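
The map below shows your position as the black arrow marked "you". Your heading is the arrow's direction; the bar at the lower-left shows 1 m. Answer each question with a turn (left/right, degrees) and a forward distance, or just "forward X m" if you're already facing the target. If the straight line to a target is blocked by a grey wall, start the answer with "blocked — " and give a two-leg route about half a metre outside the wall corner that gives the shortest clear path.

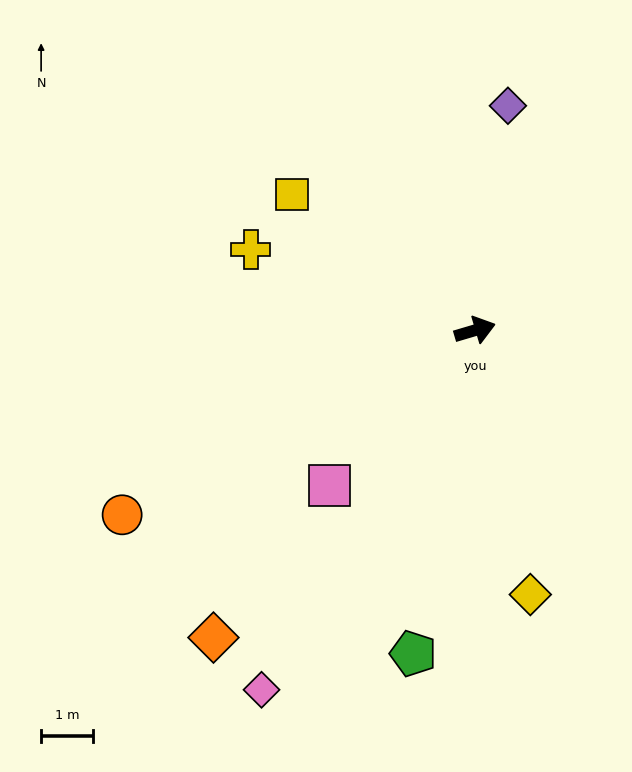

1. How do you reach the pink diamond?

turn right 137°, forward 8.1 m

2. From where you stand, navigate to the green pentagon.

turn right 117°, forward 6.4 m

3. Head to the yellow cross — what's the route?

turn left 144°, forward 4.6 m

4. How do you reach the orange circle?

turn right 169°, forward 7.7 m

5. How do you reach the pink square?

turn right 150°, forward 4.1 m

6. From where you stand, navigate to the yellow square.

turn left 127°, forward 4.4 m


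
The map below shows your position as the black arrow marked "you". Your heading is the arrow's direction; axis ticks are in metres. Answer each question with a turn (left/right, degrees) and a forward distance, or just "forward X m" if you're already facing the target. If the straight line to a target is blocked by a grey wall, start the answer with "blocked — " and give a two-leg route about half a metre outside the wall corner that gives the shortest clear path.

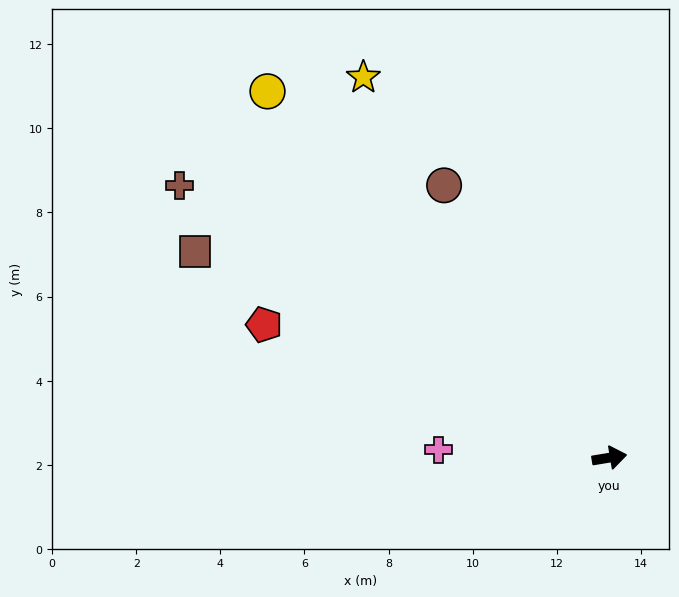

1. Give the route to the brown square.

turn left 144°, forward 11.0 m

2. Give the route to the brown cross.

turn left 138°, forward 12.1 m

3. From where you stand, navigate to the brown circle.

turn left 112°, forward 7.6 m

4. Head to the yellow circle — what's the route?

turn left 124°, forward 11.9 m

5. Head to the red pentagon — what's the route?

turn left 150°, forward 8.8 m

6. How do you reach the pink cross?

turn left 168°, forward 4.1 m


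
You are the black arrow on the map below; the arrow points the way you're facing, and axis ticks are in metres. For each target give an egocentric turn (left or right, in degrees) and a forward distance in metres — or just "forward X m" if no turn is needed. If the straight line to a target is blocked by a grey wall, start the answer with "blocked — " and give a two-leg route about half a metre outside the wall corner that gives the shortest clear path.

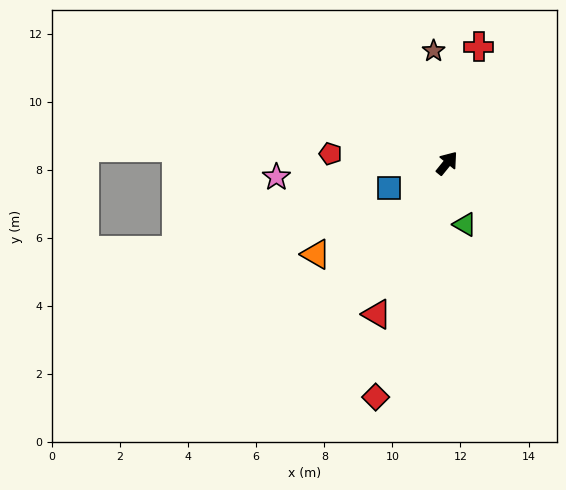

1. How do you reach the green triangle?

turn right 125°, forward 1.9 m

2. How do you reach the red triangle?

turn right 166°, forward 4.9 m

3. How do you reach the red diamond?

turn right 158°, forward 7.2 m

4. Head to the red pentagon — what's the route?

turn left 124°, forward 3.4 m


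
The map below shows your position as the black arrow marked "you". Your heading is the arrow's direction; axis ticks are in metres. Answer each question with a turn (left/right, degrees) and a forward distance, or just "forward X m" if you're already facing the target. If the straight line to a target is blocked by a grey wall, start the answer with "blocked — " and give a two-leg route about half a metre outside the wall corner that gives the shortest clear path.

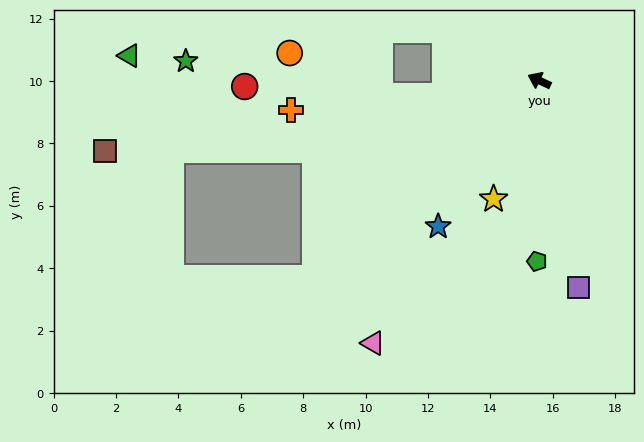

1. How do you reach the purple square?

turn left 126°, forward 6.8 m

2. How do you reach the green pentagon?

turn left 114°, forward 5.8 m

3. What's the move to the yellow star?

turn left 94°, forward 4.1 m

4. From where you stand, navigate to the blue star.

turn left 81°, forward 5.7 m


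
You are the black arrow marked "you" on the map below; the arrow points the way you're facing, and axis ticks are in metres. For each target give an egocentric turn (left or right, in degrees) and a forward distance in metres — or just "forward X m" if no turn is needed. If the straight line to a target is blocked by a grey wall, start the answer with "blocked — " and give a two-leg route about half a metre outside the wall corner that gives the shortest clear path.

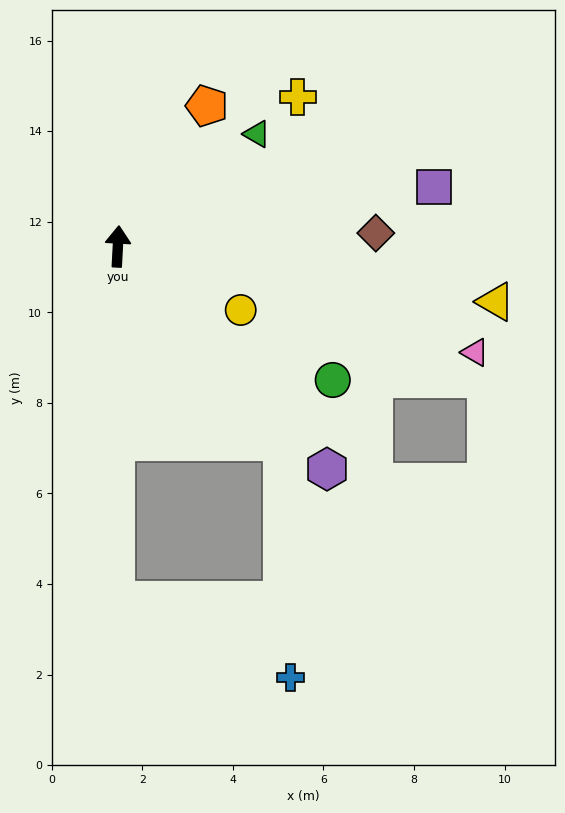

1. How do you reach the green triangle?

turn right 48°, forward 3.9 m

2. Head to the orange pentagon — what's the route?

turn right 29°, forward 3.7 m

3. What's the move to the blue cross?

blocked — turn right 137°, forward 5.6 m, then turn right 38°, forward 5.2 m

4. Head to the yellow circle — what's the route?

turn right 114°, forward 3.1 m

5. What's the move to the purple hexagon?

turn right 134°, forward 6.7 m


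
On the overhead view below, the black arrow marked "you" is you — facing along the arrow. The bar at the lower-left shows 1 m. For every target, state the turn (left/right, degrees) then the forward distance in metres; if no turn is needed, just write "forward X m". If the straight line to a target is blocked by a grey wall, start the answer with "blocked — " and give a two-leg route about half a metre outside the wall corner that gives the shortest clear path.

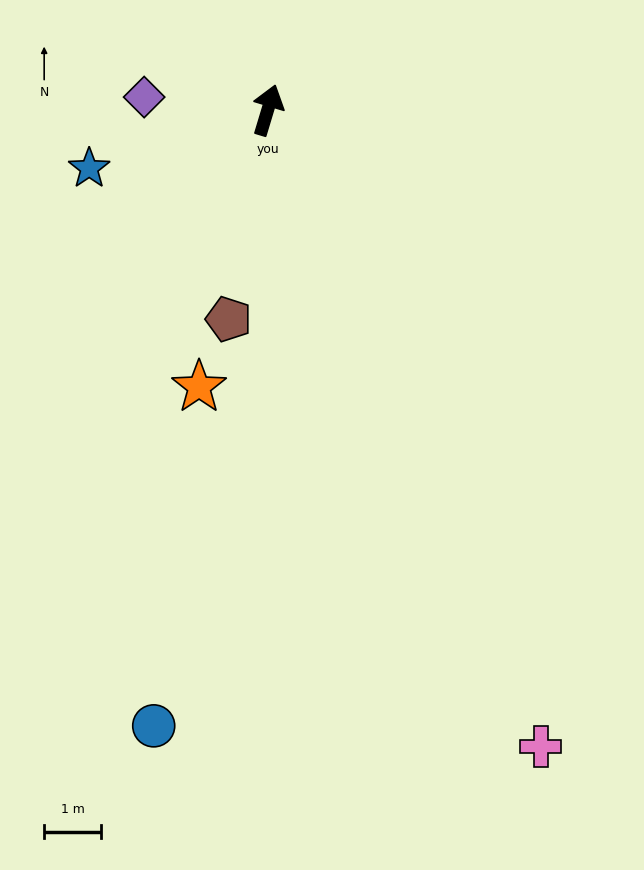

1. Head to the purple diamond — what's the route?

turn left 101°, forward 2.2 m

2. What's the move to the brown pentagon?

turn right 174°, forward 3.7 m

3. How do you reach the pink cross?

turn right 140°, forward 12.1 m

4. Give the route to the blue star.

turn left 125°, forward 3.3 m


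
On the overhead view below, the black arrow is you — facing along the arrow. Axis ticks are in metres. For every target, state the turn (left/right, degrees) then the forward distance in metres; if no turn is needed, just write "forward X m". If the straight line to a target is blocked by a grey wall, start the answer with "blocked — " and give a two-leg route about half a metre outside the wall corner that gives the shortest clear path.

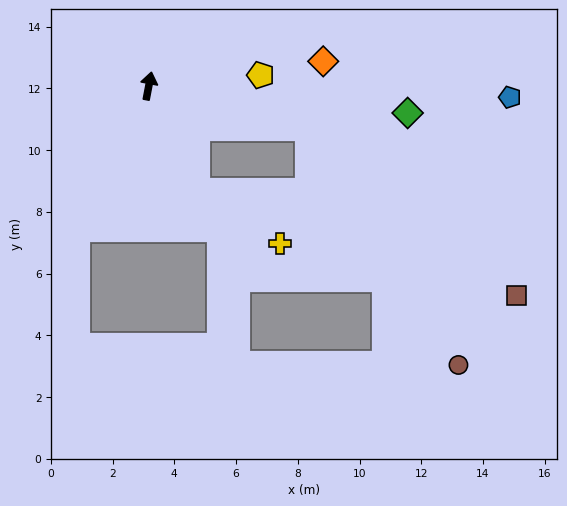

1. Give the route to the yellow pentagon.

turn right 74°, forward 3.6 m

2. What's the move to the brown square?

blocked — turn right 94°, forward 5.3 m, then turn right 24°, forward 8.7 m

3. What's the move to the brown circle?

blocked — turn right 94°, forward 5.3 m, then turn right 43°, forward 9.1 m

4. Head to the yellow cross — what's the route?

blocked — turn right 144°, forward 3.7 m, then turn left 33°, forward 3.2 m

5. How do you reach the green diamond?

turn right 85°, forward 8.4 m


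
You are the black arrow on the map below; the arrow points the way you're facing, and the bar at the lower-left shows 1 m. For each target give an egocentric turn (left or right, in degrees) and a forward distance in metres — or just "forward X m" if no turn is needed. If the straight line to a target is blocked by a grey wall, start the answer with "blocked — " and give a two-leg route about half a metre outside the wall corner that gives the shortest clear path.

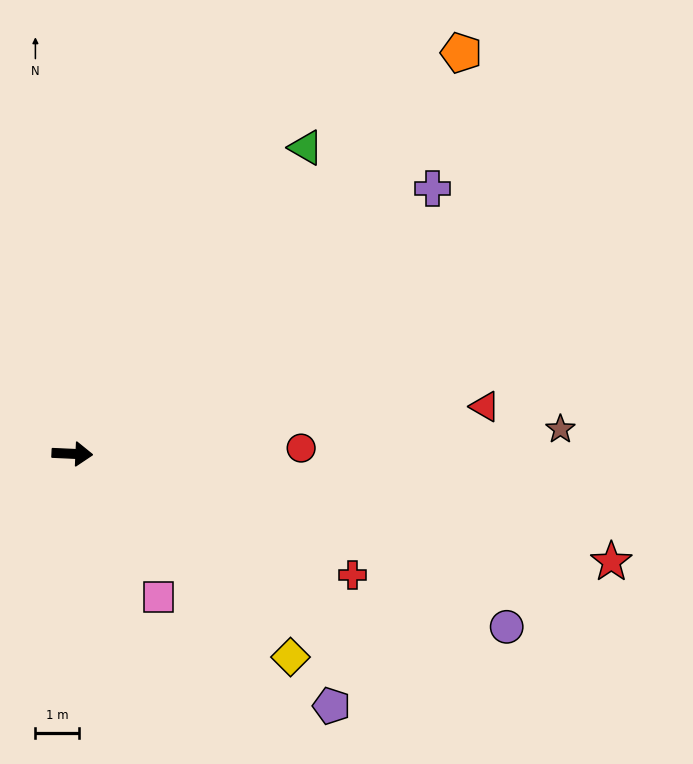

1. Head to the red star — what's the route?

turn right 9°, forward 12.6 m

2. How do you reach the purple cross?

turn left 39°, forward 10.3 m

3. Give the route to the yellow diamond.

turn right 40°, forward 6.9 m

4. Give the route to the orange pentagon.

turn left 48°, forward 12.8 m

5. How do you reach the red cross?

turn right 21°, forward 7.0 m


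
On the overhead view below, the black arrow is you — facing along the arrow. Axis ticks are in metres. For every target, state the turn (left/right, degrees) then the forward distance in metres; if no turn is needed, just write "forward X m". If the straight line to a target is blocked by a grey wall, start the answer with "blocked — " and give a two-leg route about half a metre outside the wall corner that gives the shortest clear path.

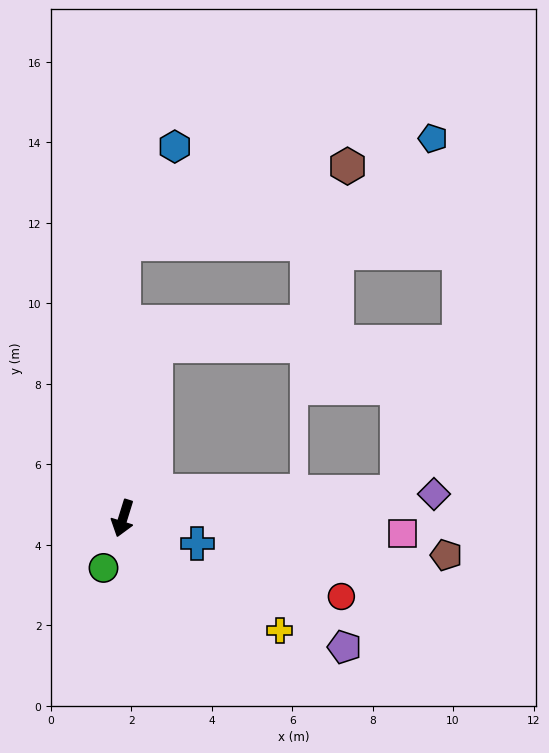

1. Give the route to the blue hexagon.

blocked — turn right 163°, forward 6.8 m, then turn right 27°, forward 2.7 m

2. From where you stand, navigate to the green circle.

turn right 4°, forward 1.3 m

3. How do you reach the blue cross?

turn left 88°, forward 1.9 m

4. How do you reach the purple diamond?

turn left 112°, forward 7.8 m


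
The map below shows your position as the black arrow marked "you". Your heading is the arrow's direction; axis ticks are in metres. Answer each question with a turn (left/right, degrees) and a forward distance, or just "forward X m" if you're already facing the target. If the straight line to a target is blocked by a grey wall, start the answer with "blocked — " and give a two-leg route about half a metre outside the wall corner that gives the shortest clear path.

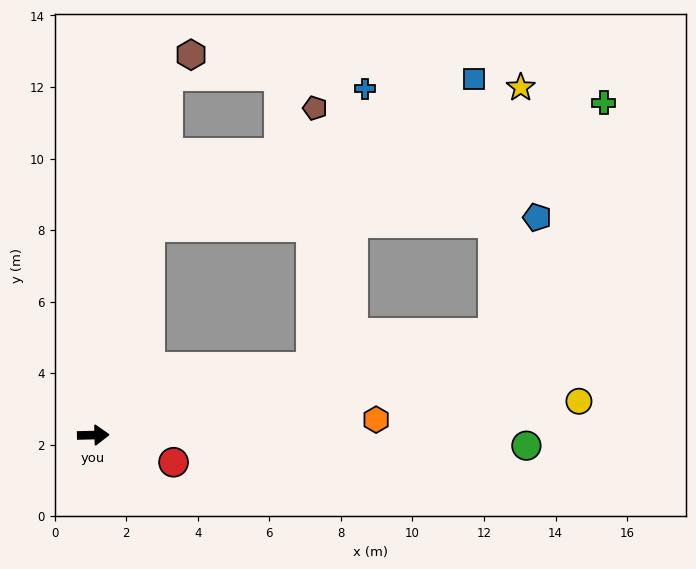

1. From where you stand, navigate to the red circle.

turn right 20°, forward 2.4 m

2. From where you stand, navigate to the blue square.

blocked — turn left 73°, forward 6.0 m, then turn right 50°, forward 10.0 m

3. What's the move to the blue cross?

blocked — turn left 16°, forward 6.4 m, then turn left 62°, forward 7.9 m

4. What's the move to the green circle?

turn right 3°, forward 12.1 m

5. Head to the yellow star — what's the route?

blocked — turn left 73°, forward 6.0 m, then turn right 54°, forward 11.1 m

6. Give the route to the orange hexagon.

forward 7.9 m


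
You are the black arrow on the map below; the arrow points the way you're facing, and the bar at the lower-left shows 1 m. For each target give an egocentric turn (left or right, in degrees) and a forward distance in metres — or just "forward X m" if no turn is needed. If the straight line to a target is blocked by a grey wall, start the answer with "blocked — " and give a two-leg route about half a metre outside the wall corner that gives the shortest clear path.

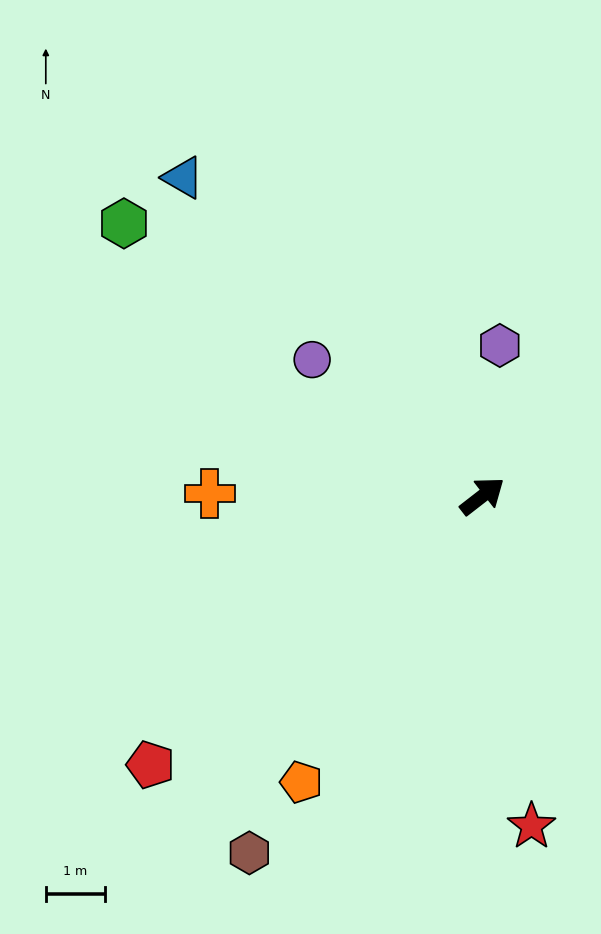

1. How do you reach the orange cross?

turn left 142°, forward 4.6 m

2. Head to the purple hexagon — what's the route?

turn left 46°, forward 2.6 m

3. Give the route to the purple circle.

turn left 103°, forward 3.7 m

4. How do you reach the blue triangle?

turn left 95°, forward 7.4 m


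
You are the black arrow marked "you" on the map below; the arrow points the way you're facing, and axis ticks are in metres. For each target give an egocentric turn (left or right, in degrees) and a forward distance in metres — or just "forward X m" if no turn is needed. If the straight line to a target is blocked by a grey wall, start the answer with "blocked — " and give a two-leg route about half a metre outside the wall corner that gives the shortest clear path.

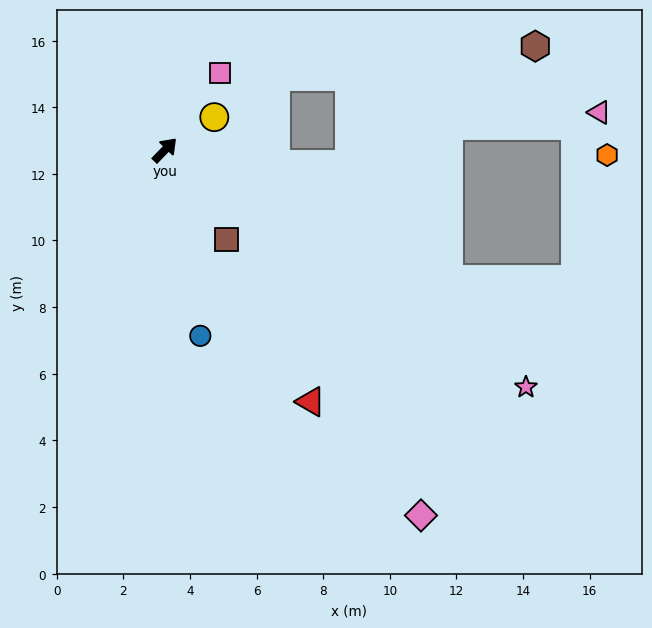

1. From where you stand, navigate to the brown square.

turn right 101°, forward 3.3 m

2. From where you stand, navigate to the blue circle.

turn right 125°, forward 5.7 m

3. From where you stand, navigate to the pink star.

turn right 79°, forward 13.0 m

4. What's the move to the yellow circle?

turn right 12°, forward 1.8 m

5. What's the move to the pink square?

turn left 8°, forward 2.8 m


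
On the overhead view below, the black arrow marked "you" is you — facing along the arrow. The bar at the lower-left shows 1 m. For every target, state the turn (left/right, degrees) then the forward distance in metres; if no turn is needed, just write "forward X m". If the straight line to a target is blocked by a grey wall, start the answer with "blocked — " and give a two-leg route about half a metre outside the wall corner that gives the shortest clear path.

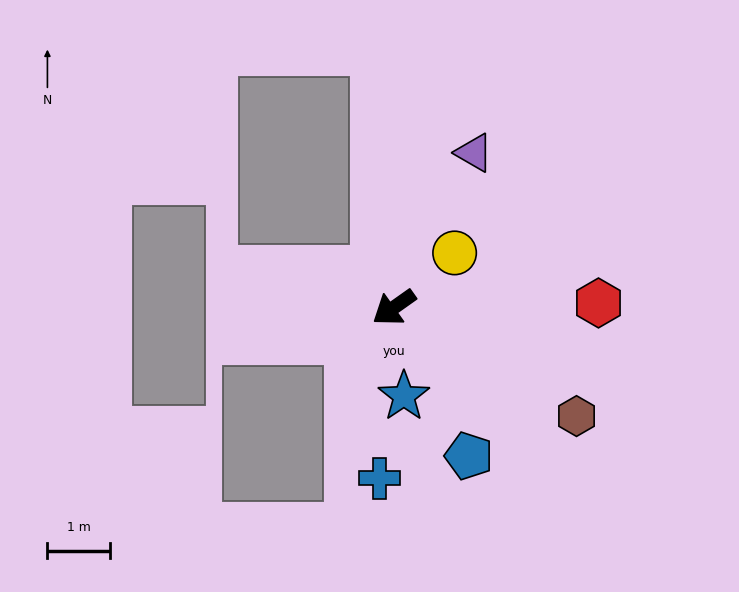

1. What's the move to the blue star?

turn left 61°, forward 1.4 m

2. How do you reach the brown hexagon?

turn left 114°, forward 3.4 m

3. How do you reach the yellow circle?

turn right 173°, forward 1.3 m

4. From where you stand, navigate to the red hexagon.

turn left 146°, forward 3.3 m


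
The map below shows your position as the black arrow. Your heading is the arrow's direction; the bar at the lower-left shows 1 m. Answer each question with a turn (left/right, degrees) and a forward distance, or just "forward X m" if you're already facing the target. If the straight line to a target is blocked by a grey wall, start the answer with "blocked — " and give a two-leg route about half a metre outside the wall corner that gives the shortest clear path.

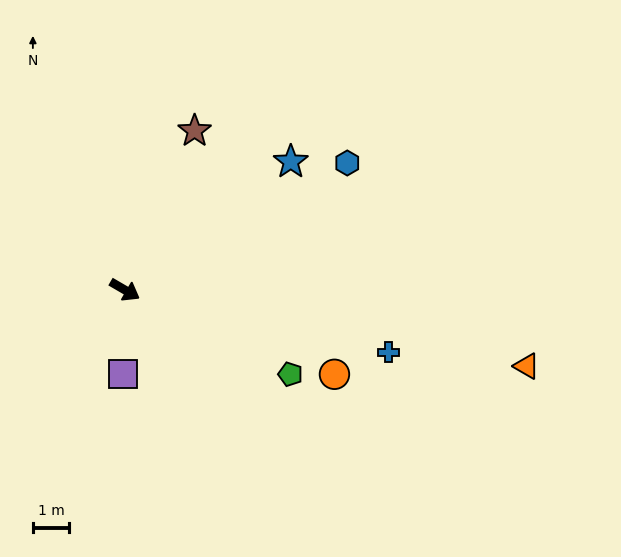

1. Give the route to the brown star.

turn left 97°, forward 4.8 m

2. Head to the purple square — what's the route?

turn right 61°, forward 2.3 m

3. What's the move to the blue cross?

turn left 17°, forward 7.5 m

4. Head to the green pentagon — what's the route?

turn left 3°, forward 5.1 m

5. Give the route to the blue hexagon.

turn left 60°, forward 7.1 m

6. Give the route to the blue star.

turn left 68°, forward 5.8 m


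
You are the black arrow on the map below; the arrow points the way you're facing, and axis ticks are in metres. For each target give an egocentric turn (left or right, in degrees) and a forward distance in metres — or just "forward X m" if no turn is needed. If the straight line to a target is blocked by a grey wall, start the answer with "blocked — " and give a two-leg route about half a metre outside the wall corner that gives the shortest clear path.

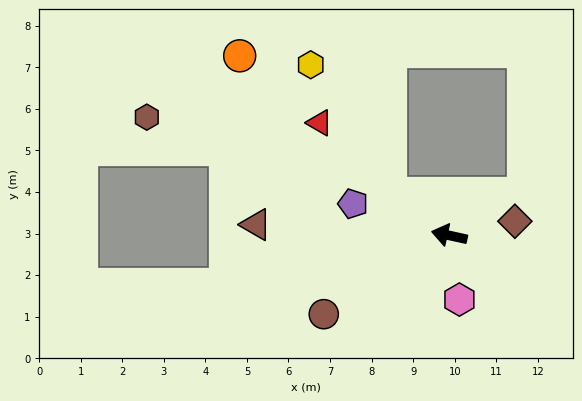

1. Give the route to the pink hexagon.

turn left 111°, forward 1.6 m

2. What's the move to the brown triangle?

turn left 9°, forward 4.7 m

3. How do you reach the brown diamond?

turn right 155°, forward 1.6 m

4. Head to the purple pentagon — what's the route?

turn right 6°, forward 2.4 m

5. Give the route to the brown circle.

turn left 45°, forward 3.6 m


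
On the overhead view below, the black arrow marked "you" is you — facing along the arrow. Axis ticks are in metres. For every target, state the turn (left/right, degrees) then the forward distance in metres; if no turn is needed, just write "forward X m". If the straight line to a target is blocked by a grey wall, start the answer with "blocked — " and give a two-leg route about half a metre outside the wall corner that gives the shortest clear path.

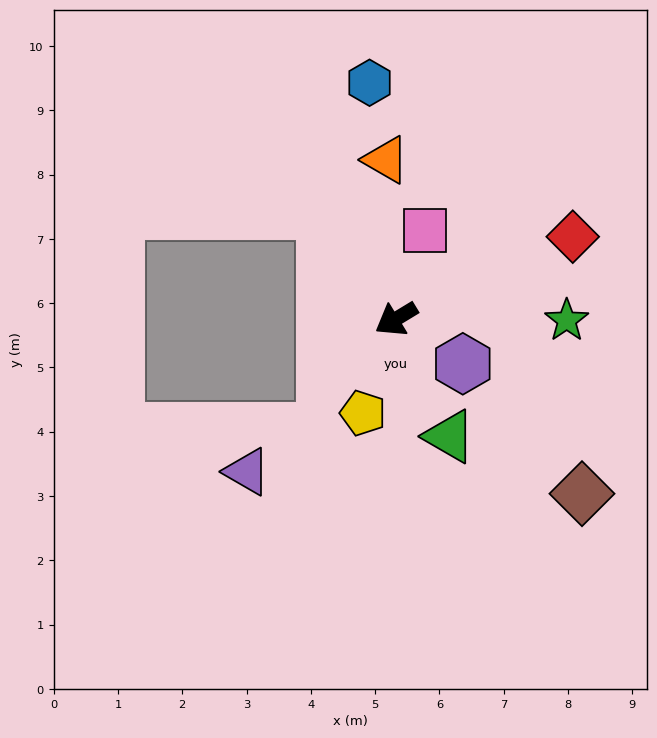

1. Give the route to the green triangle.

turn left 83°, forward 2.0 m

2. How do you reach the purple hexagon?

turn left 115°, forward 1.3 m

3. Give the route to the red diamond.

turn left 174°, forward 3.0 m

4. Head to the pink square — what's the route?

turn right 139°, forward 1.4 m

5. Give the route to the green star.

turn left 148°, forward 2.7 m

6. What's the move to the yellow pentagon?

turn left 39°, forward 1.6 m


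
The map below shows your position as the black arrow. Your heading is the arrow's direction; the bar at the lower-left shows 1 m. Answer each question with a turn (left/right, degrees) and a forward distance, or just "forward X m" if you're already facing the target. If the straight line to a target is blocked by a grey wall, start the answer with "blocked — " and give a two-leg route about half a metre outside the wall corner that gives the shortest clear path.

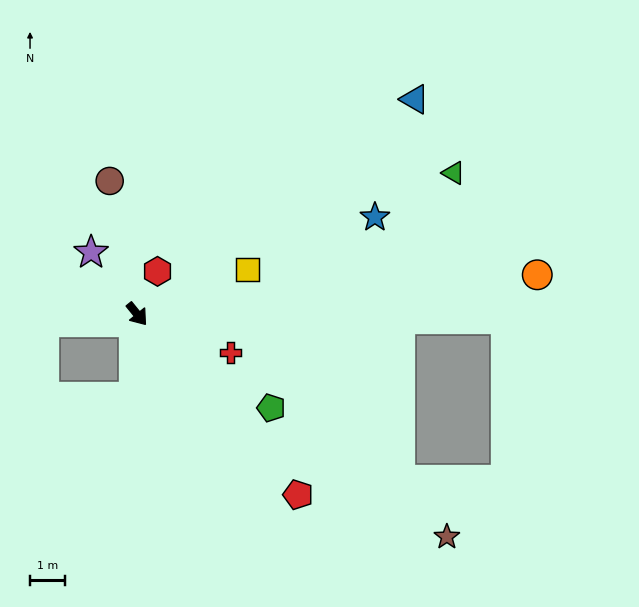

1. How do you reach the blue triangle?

turn left 89°, forward 9.9 m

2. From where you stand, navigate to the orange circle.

turn left 57°, forward 11.4 m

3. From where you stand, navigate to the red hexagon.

turn left 115°, forward 1.3 m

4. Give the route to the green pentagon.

turn left 16°, forward 4.6 m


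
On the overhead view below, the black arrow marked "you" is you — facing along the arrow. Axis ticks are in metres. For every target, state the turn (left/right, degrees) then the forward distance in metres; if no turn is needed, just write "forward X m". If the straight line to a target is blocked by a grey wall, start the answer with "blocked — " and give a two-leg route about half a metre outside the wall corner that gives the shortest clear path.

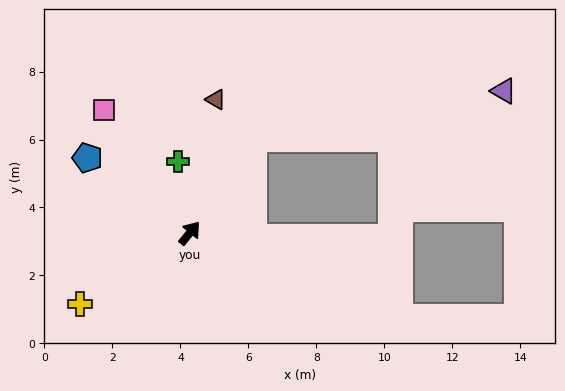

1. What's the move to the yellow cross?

turn left 162°, forward 3.8 m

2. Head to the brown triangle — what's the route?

turn left 28°, forward 4.0 m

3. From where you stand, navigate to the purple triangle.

blocked — turn left 6°, forward 3.4 m, then turn right 46°, forward 7.5 m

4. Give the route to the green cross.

turn left 48°, forward 2.1 m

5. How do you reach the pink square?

turn left 74°, forward 4.4 m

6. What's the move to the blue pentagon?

turn left 93°, forward 3.7 m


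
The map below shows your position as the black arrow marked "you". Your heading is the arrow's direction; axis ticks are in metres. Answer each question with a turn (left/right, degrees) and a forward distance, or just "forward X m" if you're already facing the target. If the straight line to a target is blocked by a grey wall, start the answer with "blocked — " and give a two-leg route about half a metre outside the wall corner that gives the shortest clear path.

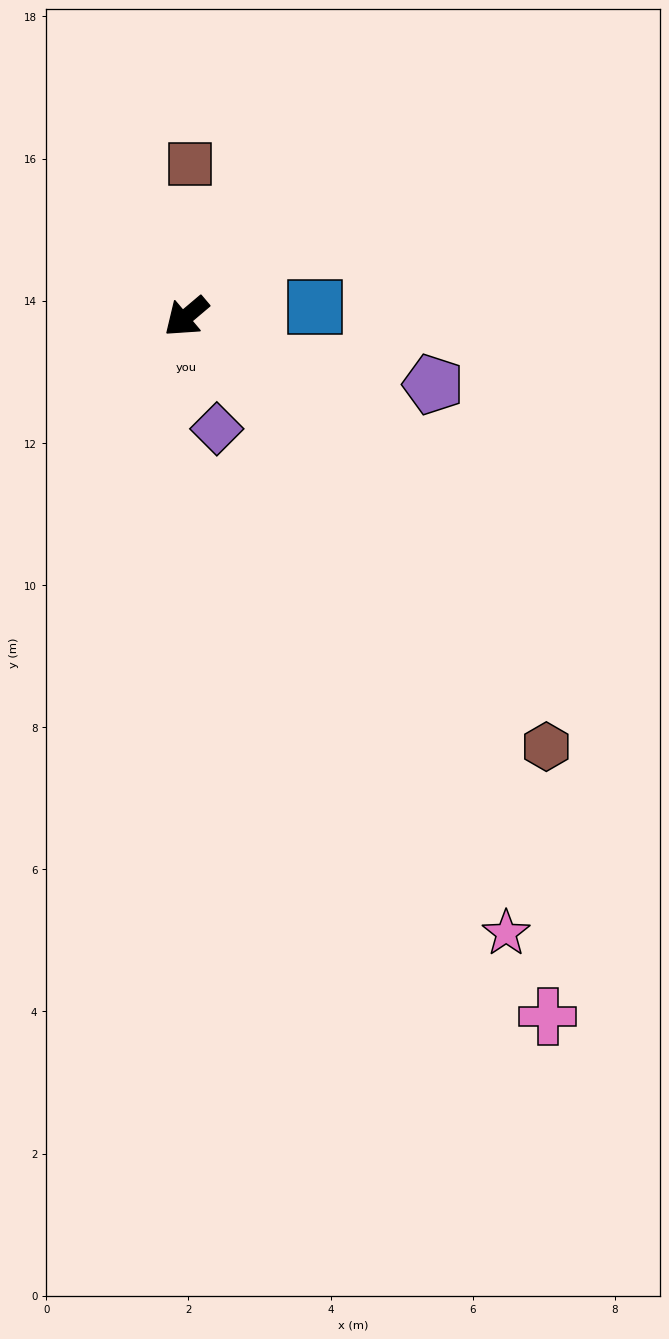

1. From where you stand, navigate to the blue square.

turn left 144°, forward 1.8 m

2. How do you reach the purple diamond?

turn left 65°, forward 1.6 m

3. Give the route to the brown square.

turn right 132°, forward 2.1 m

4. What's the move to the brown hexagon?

turn left 90°, forward 7.9 m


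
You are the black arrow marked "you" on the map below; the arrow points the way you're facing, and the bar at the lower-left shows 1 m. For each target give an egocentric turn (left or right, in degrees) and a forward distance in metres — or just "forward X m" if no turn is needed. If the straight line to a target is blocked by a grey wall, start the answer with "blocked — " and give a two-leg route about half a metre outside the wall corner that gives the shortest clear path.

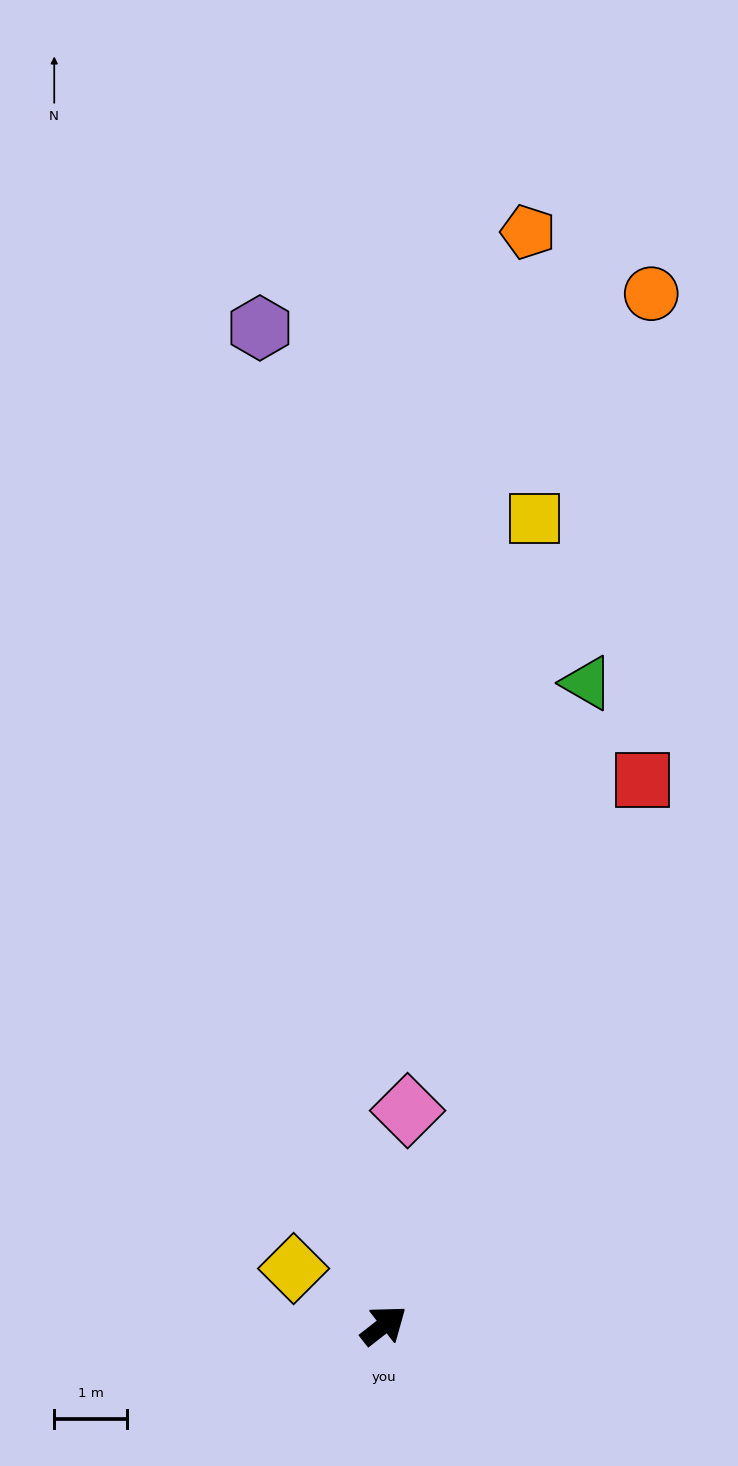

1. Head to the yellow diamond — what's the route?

turn left 110°, forward 1.5 m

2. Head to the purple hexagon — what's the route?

turn left 59°, forward 13.8 m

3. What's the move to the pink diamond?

turn left 46°, forward 3.0 m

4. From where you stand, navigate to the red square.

turn left 27°, forward 8.3 m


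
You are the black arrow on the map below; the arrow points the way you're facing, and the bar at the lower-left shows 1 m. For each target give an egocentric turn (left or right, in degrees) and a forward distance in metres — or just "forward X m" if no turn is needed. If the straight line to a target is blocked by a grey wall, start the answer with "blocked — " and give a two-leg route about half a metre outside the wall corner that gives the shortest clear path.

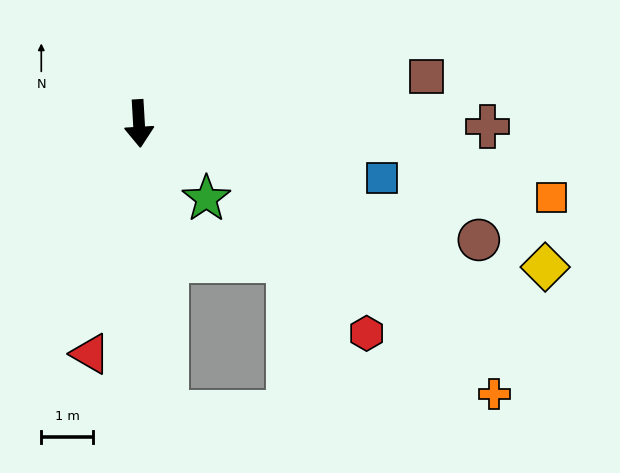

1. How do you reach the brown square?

turn left 96°, forward 5.6 m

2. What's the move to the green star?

turn left 39°, forward 2.0 m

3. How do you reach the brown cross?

turn left 86°, forward 6.7 m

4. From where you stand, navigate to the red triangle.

turn right 15°, forward 4.6 m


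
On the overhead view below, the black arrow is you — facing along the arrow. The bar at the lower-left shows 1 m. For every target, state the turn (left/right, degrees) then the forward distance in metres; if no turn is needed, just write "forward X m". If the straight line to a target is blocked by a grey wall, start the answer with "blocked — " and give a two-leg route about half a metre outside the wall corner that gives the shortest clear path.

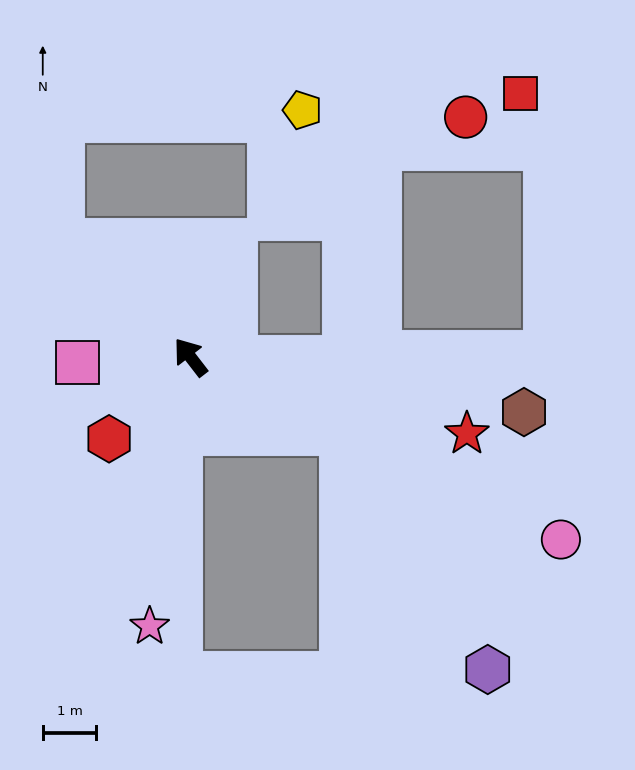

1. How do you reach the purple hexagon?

blocked — turn right 154°, forward 3.2 m, then turn right 32°, forward 5.2 m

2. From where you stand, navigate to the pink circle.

turn right 154°, forward 7.7 m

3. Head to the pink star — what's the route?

turn left 134°, forward 5.1 m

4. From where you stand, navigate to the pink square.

turn left 55°, forward 2.1 m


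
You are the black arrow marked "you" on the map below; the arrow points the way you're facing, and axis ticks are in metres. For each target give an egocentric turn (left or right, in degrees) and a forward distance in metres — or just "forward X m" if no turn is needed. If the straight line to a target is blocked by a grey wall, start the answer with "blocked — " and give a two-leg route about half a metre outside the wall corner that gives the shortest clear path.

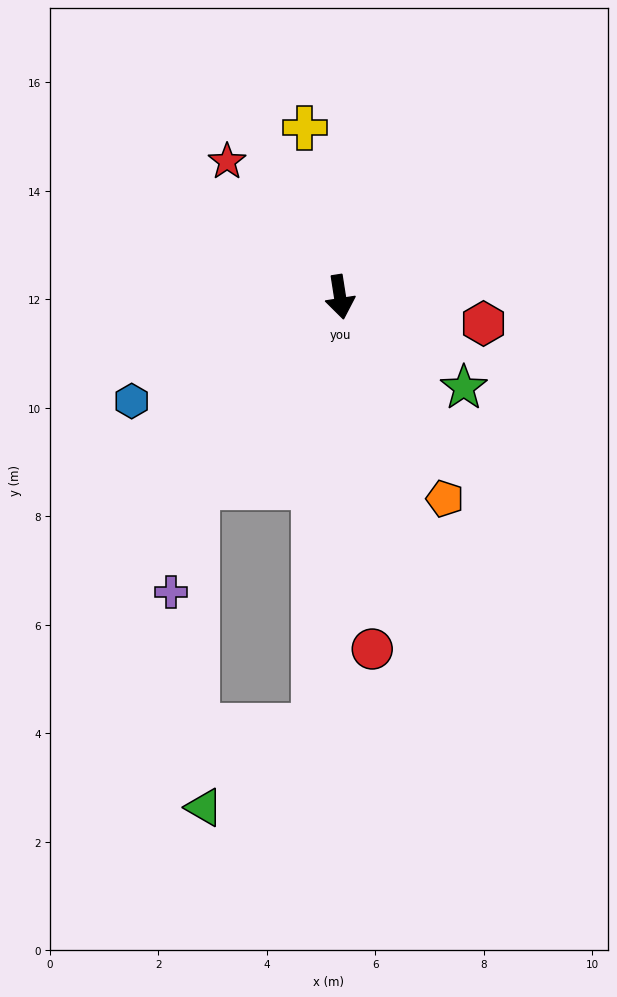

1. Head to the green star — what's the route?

turn left 45°, forward 2.8 m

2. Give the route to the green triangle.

blocked — turn right 12°, forward 7.9 m, then turn right 51°, forward 2.5 m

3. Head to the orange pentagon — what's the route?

turn left 19°, forward 4.2 m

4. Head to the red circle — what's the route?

turn right 4°, forward 6.5 m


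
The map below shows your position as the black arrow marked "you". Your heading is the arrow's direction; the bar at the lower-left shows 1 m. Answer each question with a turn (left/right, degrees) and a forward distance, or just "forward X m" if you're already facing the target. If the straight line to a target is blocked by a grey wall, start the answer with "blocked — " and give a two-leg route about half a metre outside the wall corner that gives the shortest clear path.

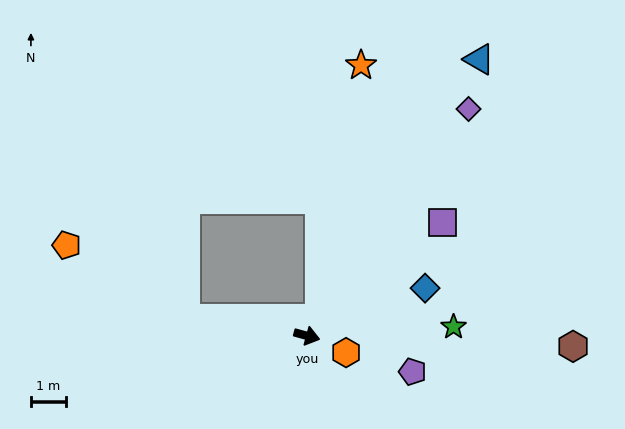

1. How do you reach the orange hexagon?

turn right 8°, forward 1.2 m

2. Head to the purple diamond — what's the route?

turn left 70°, forward 8.0 m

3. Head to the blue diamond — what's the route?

turn left 37°, forward 3.7 m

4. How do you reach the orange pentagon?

blocked — turn right 173°, forward 3.5 m, then turn right 24°, forward 4.0 m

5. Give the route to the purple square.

turn left 55°, forward 5.1 m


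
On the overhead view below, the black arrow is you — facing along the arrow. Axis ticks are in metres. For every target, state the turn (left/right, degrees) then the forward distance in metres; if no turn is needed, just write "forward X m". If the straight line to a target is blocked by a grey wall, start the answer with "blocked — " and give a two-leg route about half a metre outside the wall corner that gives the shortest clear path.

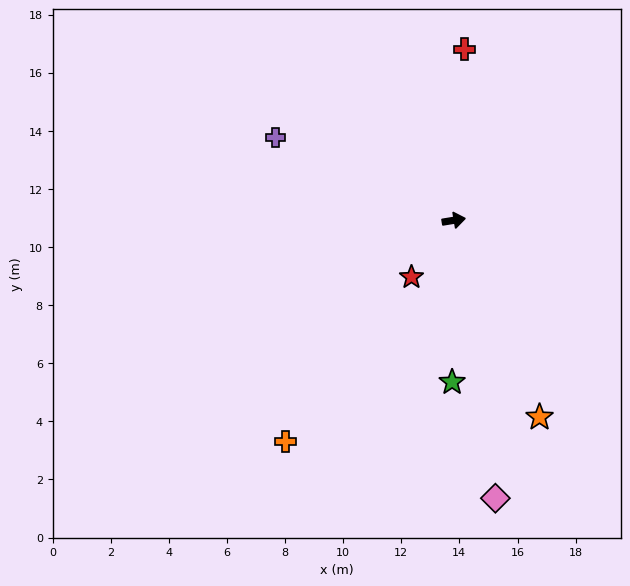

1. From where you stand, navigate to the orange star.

turn right 76°, forward 7.4 m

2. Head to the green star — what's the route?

turn right 100°, forward 5.6 m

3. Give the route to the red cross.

turn left 77°, forward 5.9 m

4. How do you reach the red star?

turn right 136°, forward 2.4 m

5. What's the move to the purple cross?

turn left 146°, forward 6.8 m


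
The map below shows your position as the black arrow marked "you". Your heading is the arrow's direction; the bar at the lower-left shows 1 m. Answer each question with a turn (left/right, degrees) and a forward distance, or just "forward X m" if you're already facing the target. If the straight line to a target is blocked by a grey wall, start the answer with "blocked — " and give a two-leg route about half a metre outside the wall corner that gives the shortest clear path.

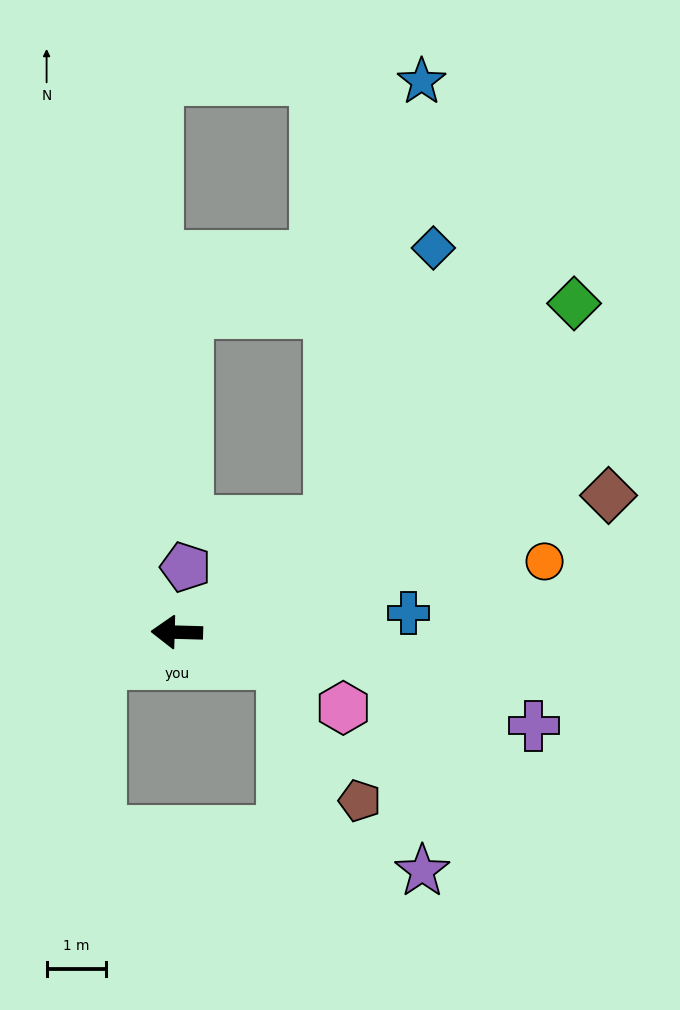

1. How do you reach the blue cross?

turn right 174°, forward 3.9 m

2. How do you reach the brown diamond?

turn right 161°, forward 7.6 m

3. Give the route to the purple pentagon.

turn right 96°, forward 1.1 m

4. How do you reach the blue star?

blocked — turn right 142°, forward 3.2 m, then turn left 42°, forward 7.5 m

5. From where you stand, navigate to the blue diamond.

blocked — turn right 142°, forward 3.2 m, then turn left 33°, forward 4.9 m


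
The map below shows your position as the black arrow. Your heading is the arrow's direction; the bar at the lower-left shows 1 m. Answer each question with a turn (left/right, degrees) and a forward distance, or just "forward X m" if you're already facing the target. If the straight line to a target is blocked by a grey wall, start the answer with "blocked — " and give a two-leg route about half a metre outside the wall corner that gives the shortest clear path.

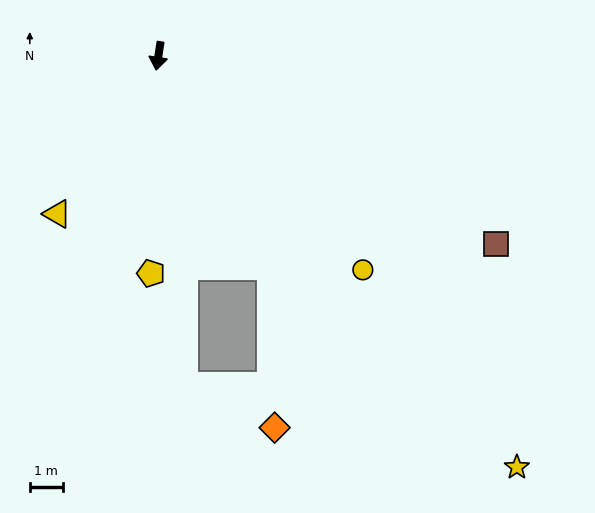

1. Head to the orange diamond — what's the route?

blocked — turn left 37°, forward 7.2 m, then turn right 27°, forward 4.9 m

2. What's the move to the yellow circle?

turn left 53°, forward 8.9 m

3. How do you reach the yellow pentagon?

turn left 7°, forward 6.6 m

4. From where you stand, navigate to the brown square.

turn left 70°, forward 11.6 m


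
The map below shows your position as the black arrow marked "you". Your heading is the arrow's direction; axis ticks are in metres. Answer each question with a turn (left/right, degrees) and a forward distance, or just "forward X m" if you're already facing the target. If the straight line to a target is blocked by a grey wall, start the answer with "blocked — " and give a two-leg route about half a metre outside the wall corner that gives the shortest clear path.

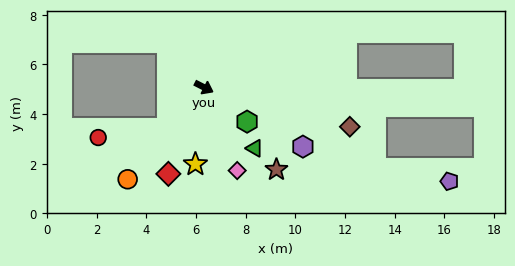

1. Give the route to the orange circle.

turn right 103°, forward 4.8 m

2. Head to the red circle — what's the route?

blocked — turn right 105°, forward 2.2 m, then turn right 40°, forward 2.8 m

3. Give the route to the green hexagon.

turn right 12°, forward 2.2 m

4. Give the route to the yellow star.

turn right 69°, forward 3.1 m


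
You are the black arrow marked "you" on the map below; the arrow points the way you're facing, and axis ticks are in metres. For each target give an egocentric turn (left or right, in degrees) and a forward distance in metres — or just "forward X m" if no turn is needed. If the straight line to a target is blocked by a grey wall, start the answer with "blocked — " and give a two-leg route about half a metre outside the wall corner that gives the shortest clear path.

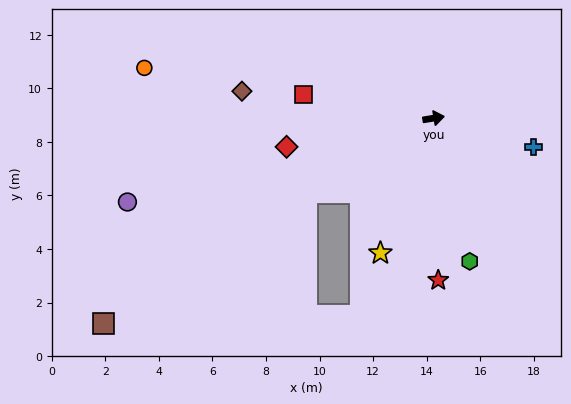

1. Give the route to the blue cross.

turn right 25°, forward 3.9 m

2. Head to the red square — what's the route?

turn left 160°, forward 4.9 m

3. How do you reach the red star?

turn right 98°, forward 6.1 m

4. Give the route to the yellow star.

turn right 121°, forward 5.4 m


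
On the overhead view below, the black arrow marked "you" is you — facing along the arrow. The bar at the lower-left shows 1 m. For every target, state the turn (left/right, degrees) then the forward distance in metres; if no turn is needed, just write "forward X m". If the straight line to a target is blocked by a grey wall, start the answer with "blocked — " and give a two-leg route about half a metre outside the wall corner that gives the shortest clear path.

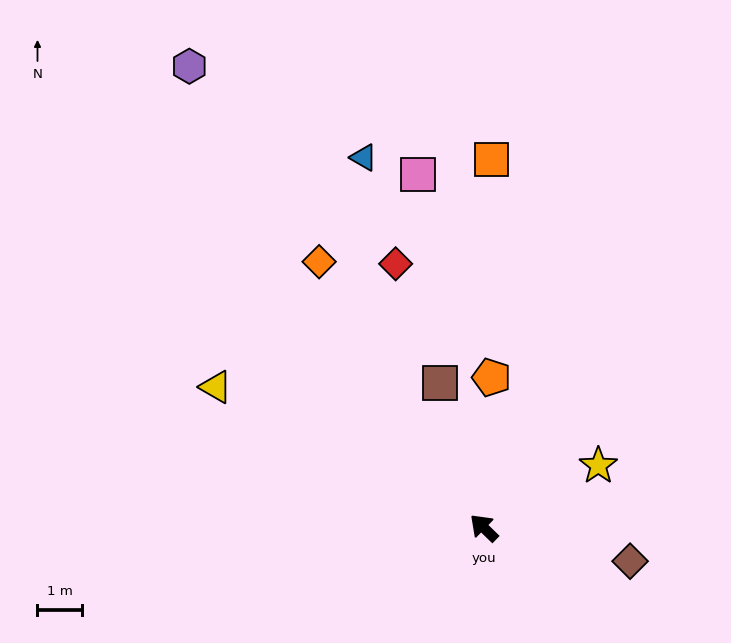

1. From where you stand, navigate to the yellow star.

turn right 107°, forward 2.9 m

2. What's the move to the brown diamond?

turn right 149°, forward 3.4 m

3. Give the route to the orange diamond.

turn right 14°, forward 7.0 m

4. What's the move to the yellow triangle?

turn left 17°, forward 6.8 m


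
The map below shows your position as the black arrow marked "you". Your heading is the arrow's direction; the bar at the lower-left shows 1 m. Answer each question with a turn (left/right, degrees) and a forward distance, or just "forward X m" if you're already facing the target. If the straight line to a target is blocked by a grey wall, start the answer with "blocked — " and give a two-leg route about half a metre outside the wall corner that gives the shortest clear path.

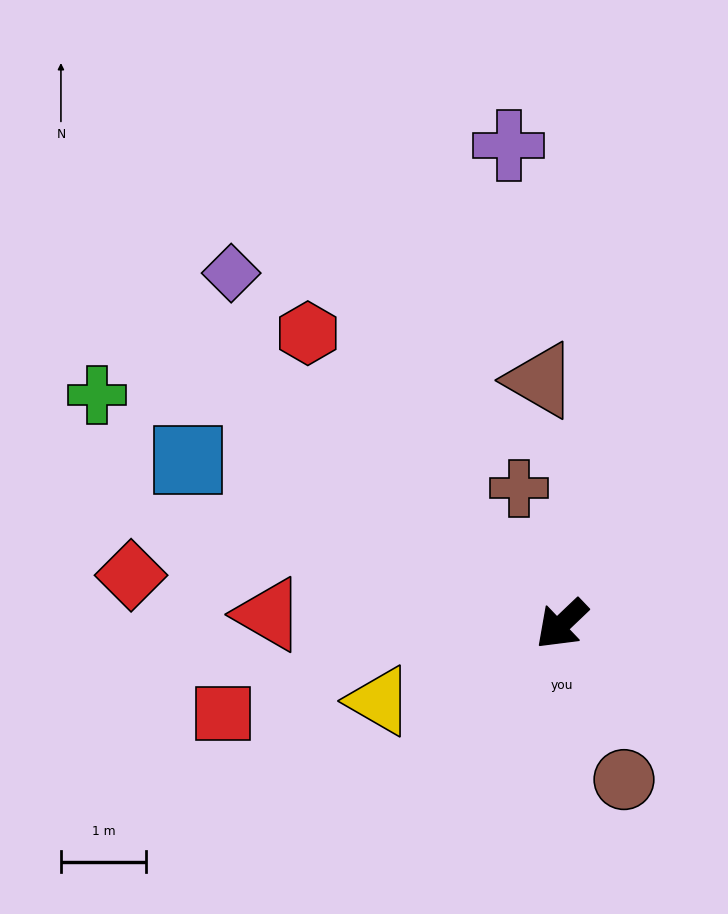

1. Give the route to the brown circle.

turn left 68°, forward 2.0 m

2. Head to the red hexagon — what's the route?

turn right 93°, forward 4.5 m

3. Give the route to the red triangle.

turn right 46°, forward 3.4 m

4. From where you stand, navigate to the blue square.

turn right 67°, forward 4.8 m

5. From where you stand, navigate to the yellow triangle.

turn right 21°, forward 2.3 m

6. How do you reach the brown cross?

turn right 116°, forward 1.7 m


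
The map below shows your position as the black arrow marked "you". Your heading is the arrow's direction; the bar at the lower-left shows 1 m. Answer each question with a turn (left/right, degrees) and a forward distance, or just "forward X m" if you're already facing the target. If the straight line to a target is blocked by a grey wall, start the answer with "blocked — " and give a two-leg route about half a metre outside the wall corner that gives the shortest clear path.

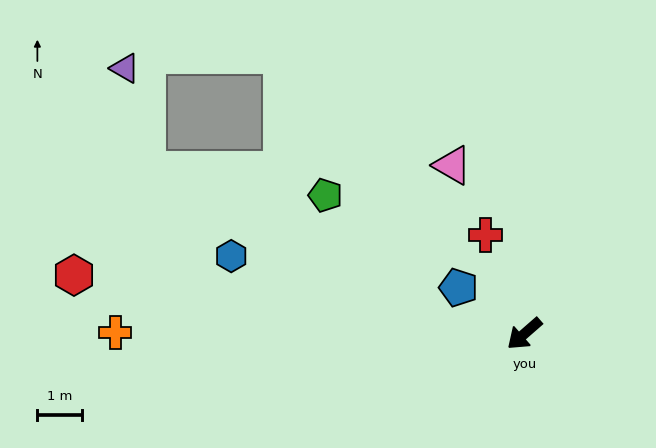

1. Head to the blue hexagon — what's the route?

turn right 56°, forward 6.8 m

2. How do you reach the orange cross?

turn right 41°, forward 9.2 m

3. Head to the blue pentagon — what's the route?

turn right 76°, forward 1.8 m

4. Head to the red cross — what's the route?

turn right 110°, forward 2.4 m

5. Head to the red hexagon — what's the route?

turn right 49°, forward 10.2 m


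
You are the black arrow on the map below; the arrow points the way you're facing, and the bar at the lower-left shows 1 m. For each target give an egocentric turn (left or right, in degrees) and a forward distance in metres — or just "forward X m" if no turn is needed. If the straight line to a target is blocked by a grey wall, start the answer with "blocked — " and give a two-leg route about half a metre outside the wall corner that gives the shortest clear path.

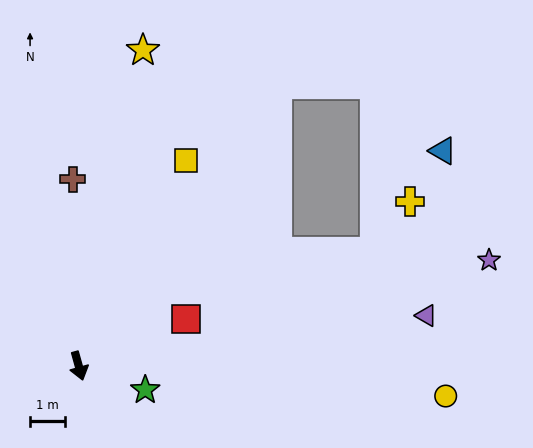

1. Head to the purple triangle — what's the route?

turn left 83°, forward 10.2 m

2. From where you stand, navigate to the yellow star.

turn left 153°, forward 9.3 m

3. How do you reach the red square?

turn left 98°, forward 3.4 m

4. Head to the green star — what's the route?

turn left 55°, forward 2.0 m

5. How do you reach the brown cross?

turn left 166°, forward 5.4 m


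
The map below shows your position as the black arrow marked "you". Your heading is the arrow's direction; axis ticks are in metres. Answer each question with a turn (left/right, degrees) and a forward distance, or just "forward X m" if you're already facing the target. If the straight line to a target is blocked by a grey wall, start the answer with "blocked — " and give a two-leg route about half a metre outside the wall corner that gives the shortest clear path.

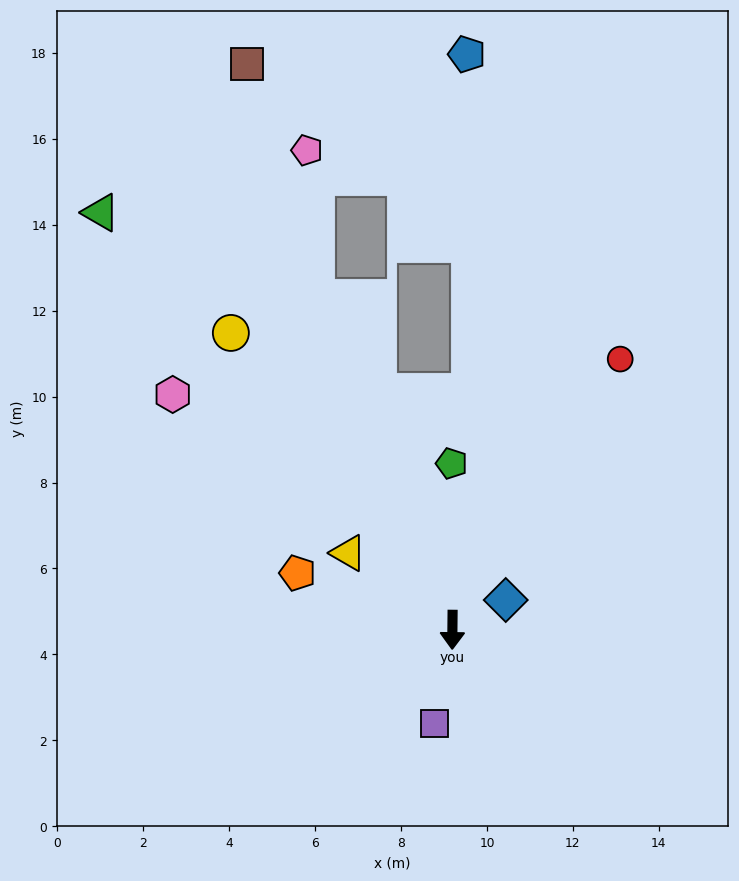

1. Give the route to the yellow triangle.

turn right 126°, forward 3.0 m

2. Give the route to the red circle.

turn left 149°, forward 7.4 m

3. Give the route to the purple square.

turn right 10°, forward 2.2 m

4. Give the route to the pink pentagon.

blocked — turn right 157°, forward 8.4 m, then turn right 18°, forward 3.4 m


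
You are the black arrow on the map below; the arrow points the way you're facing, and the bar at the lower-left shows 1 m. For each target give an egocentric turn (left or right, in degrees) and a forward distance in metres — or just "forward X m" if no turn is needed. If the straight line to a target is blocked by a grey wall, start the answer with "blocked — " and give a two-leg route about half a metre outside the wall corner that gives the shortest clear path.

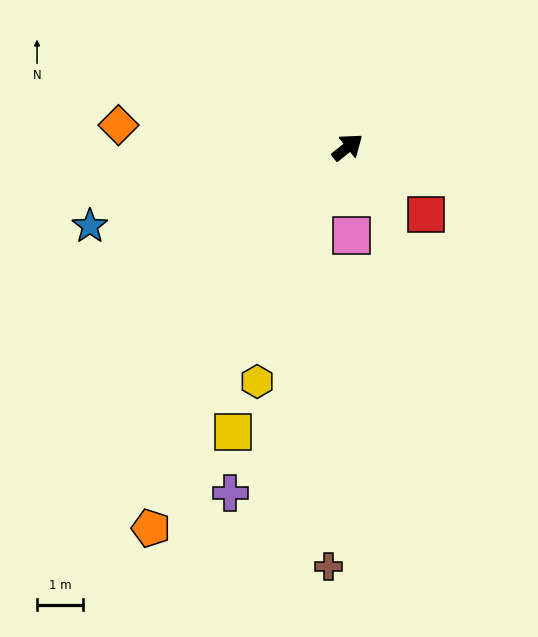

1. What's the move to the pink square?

turn right 126°, forward 1.9 m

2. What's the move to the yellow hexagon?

turn right 150°, forward 5.4 m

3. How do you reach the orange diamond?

turn left 136°, forward 5.0 m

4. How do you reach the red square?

turn right 79°, forward 2.2 m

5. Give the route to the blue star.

turn left 158°, forward 5.8 m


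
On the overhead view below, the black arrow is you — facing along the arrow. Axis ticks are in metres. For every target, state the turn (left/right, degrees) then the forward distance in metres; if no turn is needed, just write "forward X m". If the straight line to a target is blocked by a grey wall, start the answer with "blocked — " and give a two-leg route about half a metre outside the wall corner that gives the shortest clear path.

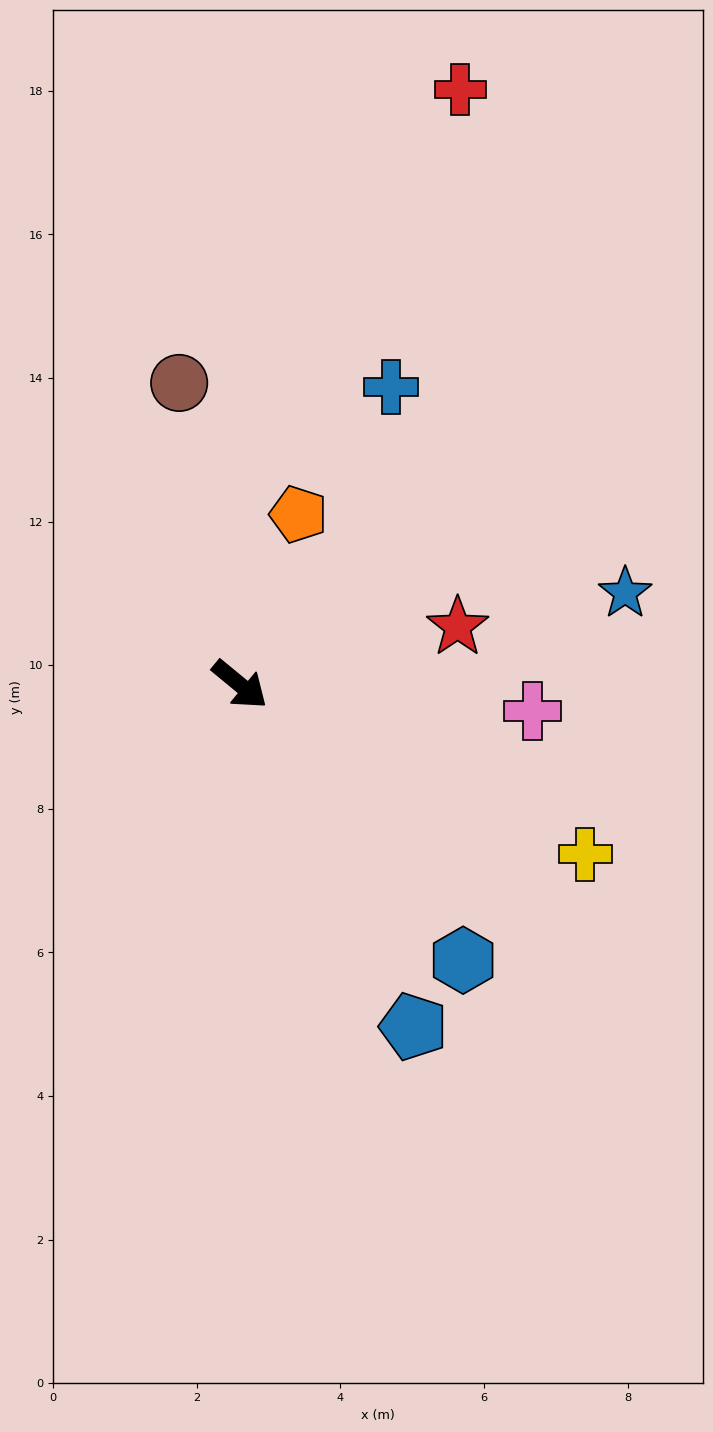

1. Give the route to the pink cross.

turn left 34°, forward 4.1 m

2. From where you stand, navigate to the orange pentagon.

turn left 110°, forward 2.5 m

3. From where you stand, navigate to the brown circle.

turn left 141°, forward 4.3 m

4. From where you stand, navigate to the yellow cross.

turn left 13°, forward 5.4 m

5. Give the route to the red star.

turn left 54°, forward 3.1 m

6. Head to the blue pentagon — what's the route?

turn right 24°, forward 5.3 m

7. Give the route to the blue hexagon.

turn right 11°, forward 4.9 m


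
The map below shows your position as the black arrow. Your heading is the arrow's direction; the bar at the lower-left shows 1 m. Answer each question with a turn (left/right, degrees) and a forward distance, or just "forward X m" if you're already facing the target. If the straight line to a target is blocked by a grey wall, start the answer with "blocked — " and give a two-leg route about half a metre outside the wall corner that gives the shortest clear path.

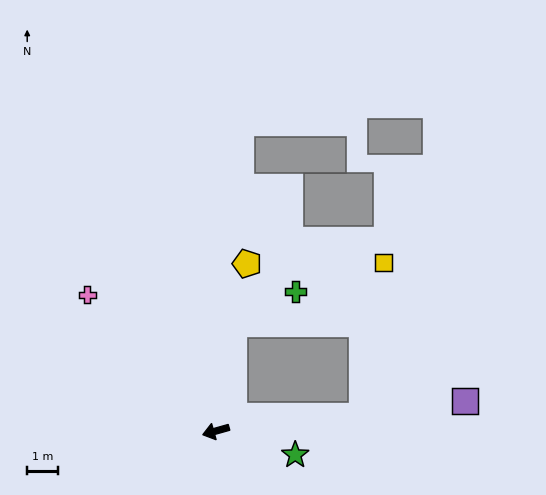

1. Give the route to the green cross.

blocked — turn right 116°, forward 3.5 m, then turn right 51°, forward 2.3 m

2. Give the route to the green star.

turn left 148°, forward 2.7 m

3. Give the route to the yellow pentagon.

turn right 116°, forward 5.6 m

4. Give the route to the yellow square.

blocked — turn left 170°, forward 4.8 m, then turn left 76°, forward 5.1 m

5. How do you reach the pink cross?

turn right 62°, forward 6.2 m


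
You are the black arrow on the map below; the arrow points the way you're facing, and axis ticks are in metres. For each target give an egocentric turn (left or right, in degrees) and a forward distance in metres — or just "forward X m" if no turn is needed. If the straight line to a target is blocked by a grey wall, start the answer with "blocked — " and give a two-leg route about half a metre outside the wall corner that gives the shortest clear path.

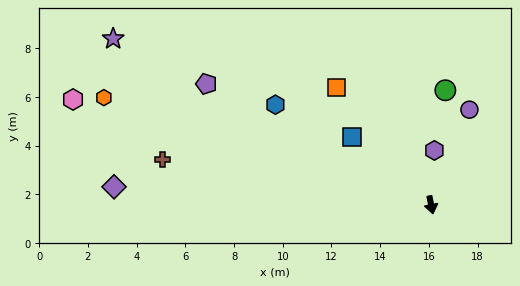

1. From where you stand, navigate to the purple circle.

turn left 147°, forward 4.2 m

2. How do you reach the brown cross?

turn right 111°, forward 11.2 m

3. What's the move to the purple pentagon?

turn right 130°, forward 10.5 m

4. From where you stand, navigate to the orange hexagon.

turn right 120°, forward 14.1 m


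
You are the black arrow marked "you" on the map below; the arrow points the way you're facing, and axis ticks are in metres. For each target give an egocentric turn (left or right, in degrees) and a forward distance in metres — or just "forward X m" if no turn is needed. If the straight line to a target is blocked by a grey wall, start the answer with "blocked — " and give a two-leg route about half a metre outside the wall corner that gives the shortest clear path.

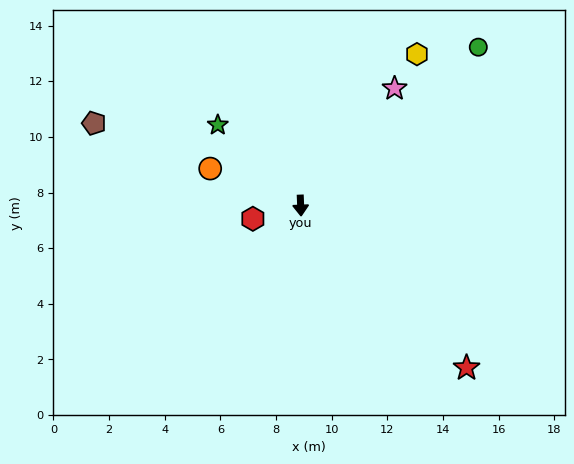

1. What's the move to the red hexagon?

turn right 77°, forward 1.8 m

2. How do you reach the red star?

turn left 43°, forward 8.3 m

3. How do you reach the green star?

turn right 137°, forward 4.2 m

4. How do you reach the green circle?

turn left 129°, forward 8.6 m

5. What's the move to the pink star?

turn left 139°, forward 5.4 m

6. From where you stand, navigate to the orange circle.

turn right 115°, forward 3.5 m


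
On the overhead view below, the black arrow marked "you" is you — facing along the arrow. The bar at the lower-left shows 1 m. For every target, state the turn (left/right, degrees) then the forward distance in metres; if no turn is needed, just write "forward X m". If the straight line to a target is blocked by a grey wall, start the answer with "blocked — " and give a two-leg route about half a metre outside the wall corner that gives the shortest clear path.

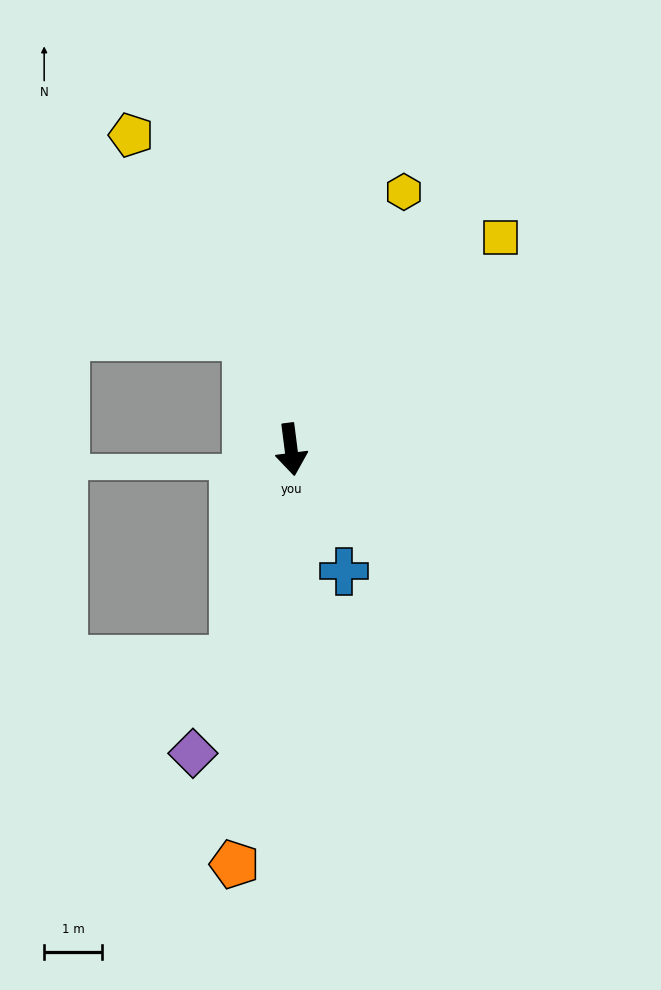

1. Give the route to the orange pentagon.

turn right 15°, forward 7.2 m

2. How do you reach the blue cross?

turn left 16°, forward 2.3 m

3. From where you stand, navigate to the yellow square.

turn left 128°, forward 5.1 m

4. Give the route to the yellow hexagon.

turn left 149°, forward 4.8 m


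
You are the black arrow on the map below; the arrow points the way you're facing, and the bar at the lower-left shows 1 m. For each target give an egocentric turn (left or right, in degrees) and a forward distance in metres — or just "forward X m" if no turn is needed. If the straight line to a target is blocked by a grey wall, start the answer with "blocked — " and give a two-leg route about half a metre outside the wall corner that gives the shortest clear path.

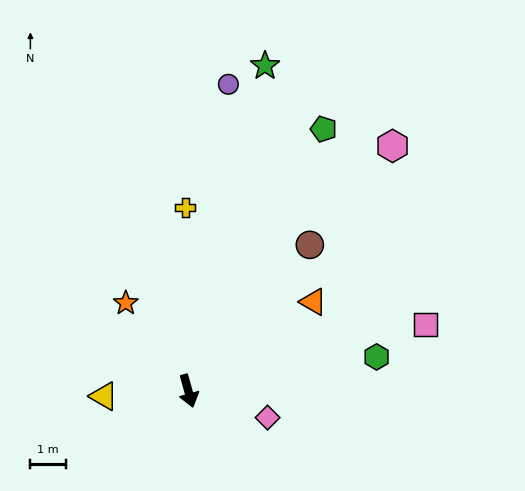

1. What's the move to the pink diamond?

turn left 56°, forward 2.3 m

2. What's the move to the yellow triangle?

turn right 102°, forward 2.4 m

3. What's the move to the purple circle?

turn left 157°, forward 8.7 m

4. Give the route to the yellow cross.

turn left 165°, forward 5.1 m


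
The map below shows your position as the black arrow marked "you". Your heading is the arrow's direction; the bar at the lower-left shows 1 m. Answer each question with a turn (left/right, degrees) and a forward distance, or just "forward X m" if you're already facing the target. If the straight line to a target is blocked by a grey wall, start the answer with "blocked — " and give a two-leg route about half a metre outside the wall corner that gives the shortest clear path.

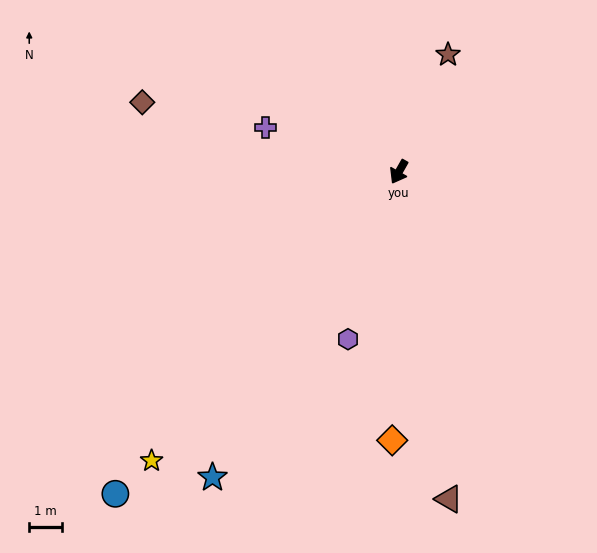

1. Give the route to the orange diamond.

turn left 28°, forward 8.1 m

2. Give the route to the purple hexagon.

turn left 13°, forward 5.3 m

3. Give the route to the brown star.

turn right 173°, forward 3.8 m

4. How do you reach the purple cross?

turn right 79°, forward 4.3 m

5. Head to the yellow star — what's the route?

turn right 11°, forward 11.5 m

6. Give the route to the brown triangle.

turn left 38°, forward 10.0 m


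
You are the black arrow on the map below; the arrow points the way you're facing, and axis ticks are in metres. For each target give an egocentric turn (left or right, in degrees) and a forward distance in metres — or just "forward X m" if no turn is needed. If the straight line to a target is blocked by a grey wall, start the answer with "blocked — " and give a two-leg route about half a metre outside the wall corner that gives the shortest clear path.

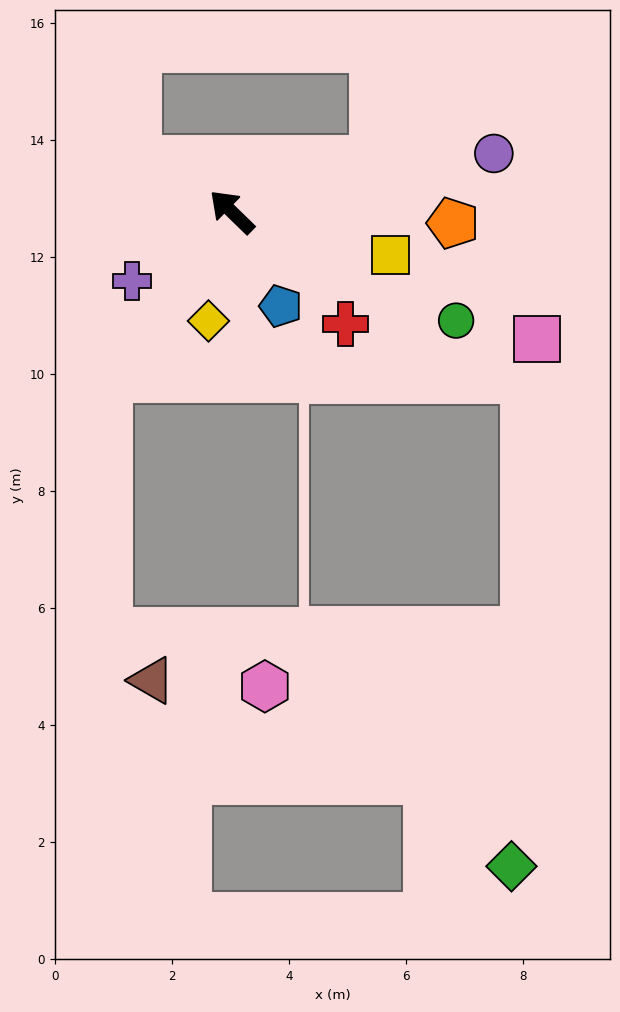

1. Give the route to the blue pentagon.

turn left 162°, forward 1.8 m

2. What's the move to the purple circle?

turn right 123°, forward 4.6 m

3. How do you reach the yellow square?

turn right 151°, forward 2.8 m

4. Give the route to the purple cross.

turn left 79°, forward 2.1 m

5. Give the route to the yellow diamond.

turn left 122°, forward 1.9 m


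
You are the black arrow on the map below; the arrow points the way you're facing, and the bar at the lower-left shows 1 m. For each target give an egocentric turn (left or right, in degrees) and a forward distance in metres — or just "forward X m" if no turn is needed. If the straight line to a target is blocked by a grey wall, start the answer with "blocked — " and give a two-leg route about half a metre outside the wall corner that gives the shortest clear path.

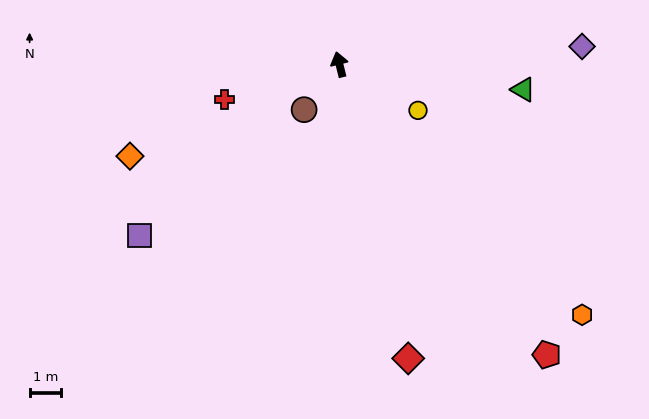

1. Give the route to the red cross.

turn left 93°, forward 3.8 m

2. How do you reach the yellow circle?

turn right 134°, forward 2.9 m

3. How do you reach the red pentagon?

turn right 158°, forward 11.2 m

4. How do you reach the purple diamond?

turn right 100°, forward 7.6 m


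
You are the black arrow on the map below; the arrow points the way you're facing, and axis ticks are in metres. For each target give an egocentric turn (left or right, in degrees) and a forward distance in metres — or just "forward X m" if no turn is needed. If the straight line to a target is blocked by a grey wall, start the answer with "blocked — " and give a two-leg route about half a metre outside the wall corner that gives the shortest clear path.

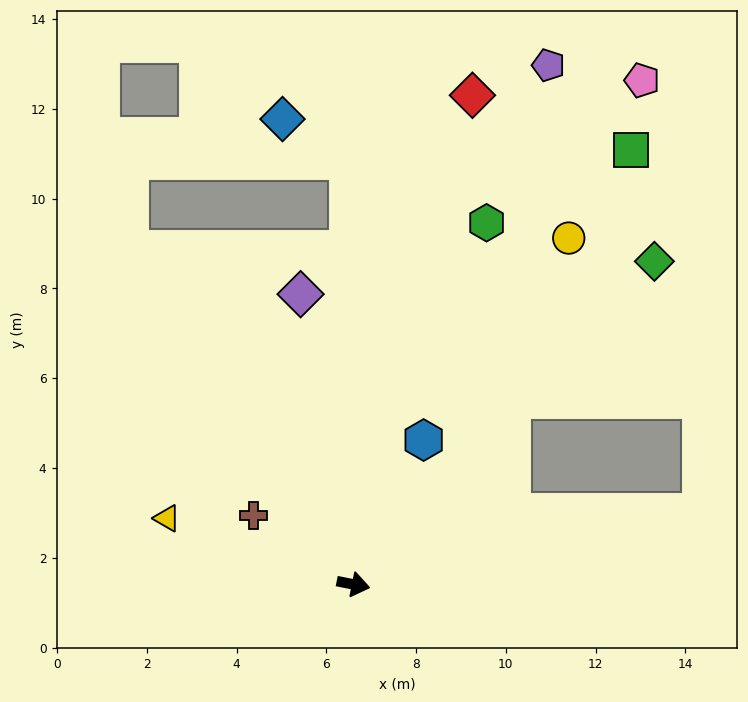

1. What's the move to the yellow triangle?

turn left 172°, forward 4.4 m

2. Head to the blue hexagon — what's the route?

turn left 75°, forward 3.6 m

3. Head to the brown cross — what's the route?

turn left 157°, forward 2.7 m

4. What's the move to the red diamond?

turn left 88°, forward 11.2 m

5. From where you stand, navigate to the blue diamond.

blocked — turn left 102°, forward 9.4 m, then turn left 57°, forward 1.7 m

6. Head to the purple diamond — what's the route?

turn left 112°, forward 6.6 m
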